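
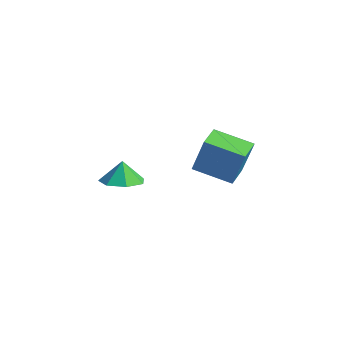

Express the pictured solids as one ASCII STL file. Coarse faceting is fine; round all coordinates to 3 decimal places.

solid 
facet normal -0.599 0.785 0.160
outer loop
vertex -4.065 3.331 0.42
vertex -2.566 4.611 -0.246
vertex -4.834 3.164 -1.635
endloop
endfacet
facet normal -0.721 -0.615 0.320
outer loop
vertex -4.014 2.089 -1.854
vertex -4.065 3.331 0.42
vertex -4.834 3.164 -1.635
endloop
endfacet
facet normal -0.599 0.785 0.160
outer loop
vertex -4.834 3.164 -1.635
vertex -2.566 4.611 -0.246
vertex -3.335 4.444 -2.3
endloop
endfacet
facet normal -0.349 -0.076 -0.934
outer loop
vertex -3.335 4.444 -2.3
vertex -4.014 2.089 -1.854
vertex -4.834 3.164 -1.635
endloop
endfacet
facet normal 0.350 0.076 0.934
outer loop
vertex -4.065 3.331 0.42
vertex -1.746 3.536 -0.465
vertex -2.566 4.611 -0.246
endloop
endfacet
facet normal -0.721 -0.615 0.320
outer loop
vertex -3.245 2.256 0.2
vertex -4.065 3.331 0.42
vertex -4.014 2.089 -1.854
endloop
endfacet
facet normal 0.350 0.076 0.934
outer loop
vertex -3.245 2.256 0.2
vertex -1.746 3.536 -0.465
vertex -4.065 3.331 0.42
endloop
endfacet
facet normal 0.721 0.615 -0.320
outer loop
vertex -2.566 4.611 -0.246
vertex -1.746 3.536 -0.465
vertex -3.335 4.444 -2.3
endloop
endfacet
facet normal -0.350 -0.076 -0.934
outer loop
vertex -2.515 3.369 -2.52
vertex -4.014 2.089 -1.854
vertex -3.335 4.444 -2.3
endloop
endfacet
facet normal 0.721 0.615 -0.320
outer loop
vertex -3.335 4.444 -2.3
vertex -1.746 3.536 -0.465
vertex -2.515 3.369 -2.52
endloop
endfacet
facet normal 0.599 -0.785 -0.160
outer loop
vertex -2.515 3.369 -2.52
vertex -3.245 2.256 0.2
vertex -4.014 2.089 -1.854
endloop
endfacet
facet normal 0.599 -0.785 -0.160
outer loop
vertex -1.746 3.536 -0.465
vertex -3.245 2.256 0.2
vertex -2.515 3.369 -2.52
endloop
endfacet
facet normal 0.125 -0.099 -0.987
outer loop
vertex -2.348 -2.412 -1.045
vertex -3.345 -2.059 -1.207
vertex -2.439 -1.494 -1.149
endloop
endfacet
facet normal 0.688 0.149 0.710
outer loop
vertex -2.348 -2.412 -1.045
vertex -2.439 -1.494 -1.149
vertex -3.495 -1.941 -0.033
endloop
endfacet
facet normal 0.125 -0.100 -0.987
outer loop
vertex -2.439 -1.494 -1.149
vertex -3.345 -2.059 -1.207
vertex -3.212 -1.001 -1.297
endloop
endfacet
facet normal 0.340 0.716 0.609
outer loop
vertex -2.439 -1.494 -1.149
vertex -3.212 -1.001 -1.297
vertex -3.495 -1.941 -0.033
endloop
endfacet
facet normal 0.125 -0.100 -0.987
outer loop
vertex -3.212 -1.001 -1.297
vertex -3.345 -2.059 -1.207
vertex -4.086 -1.306 -1.377
endloop
endfacet
facet normal -0.324 0.792 0.517
outer loop
vertex -3.212 -1.001 -1.297
vertex -4.086 -1.306 -1.377
vertex -3.495 -1.941 -0.033
endloop
endfacet
facet normal 0.125 -0.100 -0.987
outer loop
vertex -4.086 -1.306 -1.377
vertex -3.345 -2.059 -1.207
vertex -4.402 -2.177 -1.329
endloop
endfacet
facet normal -0.803 0.319 0.504
outer loop
vertex -4.086 -1.306 -1.377
vertex -4.402 -2.177 -1.329
vertex -3.495 -1.941 -0.033
endloop
endfacet
facet normal 0.125 -0.099 -0.987
outer loop
vertex -4.402 -2.177 -1.329
vertex -3.345 -2.059 -1.207
vertex -3.923 -2.96 -1.19
endloop
endfacet
facet normal -0.737 -0.348 0.579
outer loop
vertex -4.402 -2.177 -1.329
vertex -3.923 -2.96 -1.19
vertex -3.495 -1.941 -0.033
endloop
endfacet
facet normal 0.126 -0.099 -0.987
outer loop
vertex -3.923 -2.96 -1.19
vertex -3.345 -2.059 -1.207
vertex -3.009 -3.064 -1.063
endloop
endfacet
facet normal -0.176 -0.706 0.686
outer loop
vertex -3.923 -2.96 -1.19
vertex -3.009 -3.064 -1.063
vertex -3.495 -1.941 -0.033
endloop
endfacet
facet normal 0.125 -0.100 -0.987
outer loop
vertex -3.009 -3.064 -1.063
vertex -3.345 -2.059 -1.207
vertex -2.348 -2.412 -1.045
endloop
endfacet
facet normal 0.458 -0.485 0.745
outer loop
vertex -3.009 -3.064 -1.063
vertex -2.348 -2.412 -1.045
vertex -3.495 -1.941 -0.033
endloop
endfacet

endsolid


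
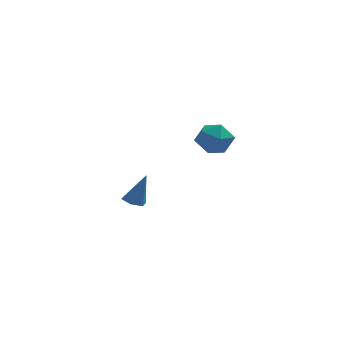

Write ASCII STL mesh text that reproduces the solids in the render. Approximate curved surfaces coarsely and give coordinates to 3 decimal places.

solid 
facet normal -0.877 0.085 0.474
outer loop
vertex -0.746 -2.993 3.829
vertex -0.364 -3.484 4.624
vertex -0.295 -2.478 4.571
endloop
endfacet
facet normal -0.773 0.634 0.030
outer loop
vertex -0.746 -2.993 3.829
vertex -0.295 -2.478 4.571
vertex -0.127 -2.227 3.608
endloop
endfacet
facet normal -0.684 0.372 -0.628
outer loop
vertex -0.746 -2.993 3.829
vertex -0.127 -2.227 3.608
vertex -0.092 -3.078 3.066
endloop
endfacet
facet normal -0.733 -0.339 -0.590
outer loop
vertex -0.746 -2.993 3.829
vertex -0.092 -3.078 3.066
vertex -0.239 -3.855 3.694
endloop
endfacet
facet normal -0.852 -0.515 0.091
outer loop
vertex -0.746 -2.993 3.829
vertex -0.239 -3.855 3.694
vertex -0.364 -3.484 4.624
endloop
endfacet
facet normal -0.167 0.961 0.221
outer loop
vertex -0.127 -2.227 3.608
vertex -0.295 -2.478 4.571
vertex 0.639 -2.245 4.266
endloop
endfacet
facet normal -0.335 0.072 0.939
outer loop
vertex -0.295 -2.478 4.571
vertex -0.364 -3.484 4.624
vertex 0.492 -3.022 4.894
endloop
endfacet
facet normal -0.296 -0.900 0.319
outer loop
vertex -0.364 -3.484 4.624
vertex -0.239 -3.855 3.694
vertex 0.527 -3.873 4.352
endloop
endfacet
facet normal -0.103 -0.613 -0.783
outer loop
vertex -0.239 -3.855 3.694
vertex -0.092 -3.078 3.066
vertex 0.695 -3.622 3.389
endloop
endfacet
facet normal -0.023 0.536 -0.844
outer loop
vertex -0.092 -3.078 3.066
vertex -0.127 -2.227 3.608
vertex 0.764 -2.616 3.336
endloop
endfacet
facet normal 0.733 0.339 0.590
outer loop
vertex 1.146 -3.107 4.131
vertex 0.639 -2.245 4.266
vertex 0.492 -3.022 4.894
endloop
endfacet
facet normal 0.684 -0.372 0.628
outer loop
vertex 1.146 -3.107 4.131
vertex 0.492 -3.022 4.894
vertex 0.527 -3.873 4.352
endloop
endfacet
facet normal 0.773 -0.634 -0.030
outer loop
vertex 1.146 -3.107 4.131
vertex 0.527 -3.873 4.352
vertex 0.695 -3.622 3.389
endloop
endfacet
facet normal 0.877 -0.085 -0.474
outer loop
vertex 1.146 -3.107 4.131
vertex 0.695 -3.622 3.389
vertex 0.764 -2.616 3.336
endloop
endfacet
facet normal 0.852 0.515 -0.091
outer loop
vertex 1.146 -3.107 4.131
vertex 0.764 -2.616 3.336
vertex 0.639 -2.245 4.266
endloop
endfacet
facet normal 0.103 0.613 0.783
outer loop
vertex 0.492 -3.022 4.894
vertex 0.639 -2.245 4.266
vertex -0.295 -2.478 4.571
endloop
endfacet
facet normal 0.023 -0.536 0.844
outer loop
vertex 0.527 -3.873 4.352
vertex 0.492 -3.022 4.894
vertex -0.364 -3.484 4.624
endloop
endfacet
facet normal 0.167 -0.961 -0.221
outer loop
vertex 0.695 -3.622 3.389
vertex 0.527 -3.873 4.352
vertex -0.239 -3.855 3.694
endloop
endfacet
facet normal 0.335 -0.072 -0.939
outer loop
vertex 0.764 -2.616 3.336
vertex 0.695 -3.622 3.389
vertex -0.092 -3.078 3.066
endloop
endfacet
facet normal 0.296 0.900 -0.319
outer loop
vertex 0.639 -2.245 4.266
vertex 0.764 -2.616 3.336
vertex -0.127 -2.227 3.608
endloop
endfacet
facet normal -0.339 -0.120 -0.933
outer loop
vertex -3.628 1.567 -2.992
vertex -4.133 1.989 -2.863
vertex -3.553 2.224 -3.104
endloop
endfacet
facet normal 0.993 -0.117 -0.024
outer loop
vertex -3.628 1.567 -2.992
vertex -3.553 2.224 -3.104
vertex -3.507 2.211 -1.137
endloop
endfacet
facet normal -0.339 -0.121 -0.933
outer loop
vertex -3.553 2.224 -3.104
vertex -4.133 1.989 -2.863
vertex -4.058 2.645 -2.975
endloop
endfacet
facet normal 0.639 0.769 -0.010
outer loop
vertex -3.553 2.224 -3.104
vertex -4.058 2.645 -2.975
vertex -3.507 2.211 -1.137
endloop
endfacet
facet normal -0.338 -0.121 -0.933
outer loop
vertex -4.058 2.645 -2.975
vertex -4.133 1.989 -2.863
vertex -4.637 2.411 -2.735
endloop
endfacet
facet normal -0.251 0.922 0.293
outer loop
vertex -4.058 2.645 -2.975
vertex -4.637 2.411 -2.735
vertex -3.507 2.211 -1.137
endloop
endfacet
facet normal -0.338 -0.121 -0.933
outer loop
vertex -4.637 2.411 -2.735
vertex -4.133 1.989 -2.863
vertex -4.712 1.754 -2.623
endloop
endfacet
facet normal -0.790 0.190 0.583
outer loop
vertex -4.637 2.411 -2.735
vertex -4.712 1.754 -2.623
vertex -3.507 2.211 -1.137
endloop
endfacet
facet normal -0.338 -0.119 -0.933
outer loop
vertex -4.712 1.754 -2.623
vertex -4.133 1.989 -2.863
vertex -4.208 1.333 -2.752
endloop
endfacet
facet normal -0.437 -0.697 0.569
outer loop
vertex -4.712 1.754 -2.623
vertex -4.208 1.333 -2.752
vertex -3.507 2.211 -1.137
endloop
endfacet
facet normal -0.338 -0.119 -0.934
outer loop
vertex -4.208 1.333 -2.752
vertex -4.133 1.989 -2.863
vertex -3.628 1.567 -2.992
endloop
endfacet
facet normal 0.453 -0.851 0.266
outer loop
vertex -4.208 1.333 -2.752
vertex -3.628 1.567 -2.992
vertex -3.507 2.211 -1.137
endloop
endfacet

endsolid


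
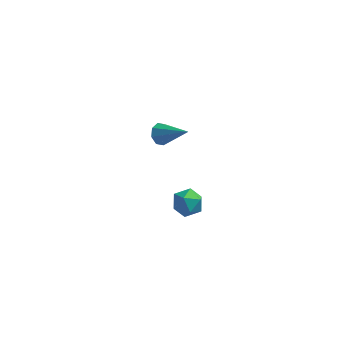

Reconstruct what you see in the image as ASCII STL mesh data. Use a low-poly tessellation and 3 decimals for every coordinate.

solid 
facet normal -0.469 0.757 0.455
outer loop
vertex -2.4 -2.511 -2.094
vertex -2.758 -2.964 -1.709
vertex -2.148 -2.722 -1.483
endloop
endfacet
facet normal 0.189 0.950 0.250
outer loop
vertex -2.4 -2.511 -2.094
vertex -2.148 -2.722 -1.483
vertex -1.725 -2.662 -2.03
endloop
endfacet
facet normal 0.235 0.858 -0.456
outer loop
vertex -2.4 -2.511 -2.094
vertex -1.725 -2.662 -2.03
vertex -2.074 -2.866 -2.594
endloop
endfacet
facet normal -0.393 0.609 -0.689
outer loop
vertex -2.4 -2.511 -2.094
vertex -2.074 -2.866 -2.594
vertex -2.713 -3.053 -2.395
endloop
endfacet
facet normal -0.827 0.547 -0.125
outer loop
vertex -2.4 -2.511 -2.094
vertex -2.713 -3.053 -2.395
vertex -2.758 -2.964 -1.709
endloop
endfacet
facet normal 0.654 0.507 0.561
outer loop
vertex -1.725 -2.662 -2.03
vertex -2.148 -2.722 -1.483
vertex -1.667 -3.207 -1.605
endloop
endfacet
facet normal -0.409 0.198 0.891
outer loop
vertex -2.148 -2.722 -1.483
vertex -2.758 -2.964 -1.709
vertex -2.306 -3.394 -1.406
endloop
endfacet
facet normal -0.989 -0.142 -0.047
outer loop
vertex -2.758 -2.964 -1.709
vertex -2.713 -3.053 -2.395
vertex -2.655 -3.598 -1.97
endloop
endfacet
facet normal -0.286 -0.043 -0.957
outer loop
vertex -2.713 -3.053 -2.395
vertex -2.074 -2.866 -2.594
vertex -2.232 -3.538 -2.517
endloop
endfacet
facet normal 0.730 0.358 -0.582
outer loop
vertex -2.074 -2.866 -2.594
vertex -1.725 -2.662 -2.03
vertex -1.622 -3.296 -2.291
endloop
endfacet
facet normal 0.393 -0.609 0.689
outer loop
vertex -1.98 -3.749 -1.906
vertex -1.667 -3.207 -1.605
vertex -2.306 -3.394 -1.406
endloop
endfacet
facet normal -0.235 -0.858 0.456
outer loop
vertex -1.98 -3.749 -1.906
vertex -2.306 -3.394 -1.406
vertex -2.655 -3.598 -1.97
endloop
endfacet
facet normal -0.189 -0.950 -0.250
outer loop
vertex -1.98 -3.749 -1.906
vertex -2.655 -3.598 -1.97
vertex -2.232 -3.538 -2.517
endloop
endfacet
facet normal 0.469 -0.757 -0.455
outer loop
vertex -1.98 -3.749 -1.906
vertex -2.232 -3.538 -2.517
vertex -1.622 -3.296 -2.291
endloop
endfacet
facet normal 0.827 -0.547 0.125
outer loop
vertex -1.98 -3.749 -1.906
vertex -1.622 -3.296 -2.291
vertex -1.667 -3.207 -1.605
endloop
endfacet
facet normal 0.286 0.043 0.957
outer loop
vertex -2.306 -3.394 -1.406
vertex -1.667 -3.207 -1.605
vertex -2.148 -2.722 -1.483
endloop
endfacet
facet normal -0.730 -0.358 0.582
outer loop
vertex -2.655 -3.598 -1.97
vertex -2.306 -3.394 -1.406
vertex -2.758 -2.964 -1.709
endloop
endfacet
facet normal -0.654 -0.507 -0.561
outer loop
vertex -2.232 -3.538 -2.517
vertex -2.655 -3.598 -1.97
vertex -2.713 -3.053 -2.395
endloop
endfacet
facet normal 0.409 -0.198 -0.891
outer loop
vertex -1.622 -3.296 -2.291
vertex -2.232 -3.538 -2.517
vertex -2.074 -2.866 -2.594
endloop
endfacet
facet normal 0.989 0.142 0.047
outer loop
vertex -1.667 -3.207 -1.605
vertex -1.622 -3.296 -2.291
vertex -1.725 -2.662 -2.03
endloop
endfacet
facet normal -0.766 0.307 -0.566
outer loop
vertex -3.949 2.571 -4.228
vertex -4.297 2.501 -3.795
vertex -3.985 2.924 -3.988
endloop
endfacet
facet normal 0.839 0.362 -0.406
outer loop
vertex -3.949 2.571 -4.228
vertex -3.985 2.924 -3.988
vertex -3.043 1.999 -2.865
endloop
endfacet
facet normal -0.765 0.305 -0.567
outer loop
vertex -3.985 2.924 -3.988
vertex -4.297 2.501 -3.795
vertex -4.205 3.029 -3.635
endloop
endfacet
facet normal 0.602 0.786 0.142
outer loop
vertex -3.985 2.924 -3.988
vertex -4.205 3.029 -3.635
vertex -3.043 1.999 -2.865
endloop
endfacet
facet normal -0.765 0.305 -0.567
outer loop
vertex -4.205 3.029 -3.635
vertex -4.297 2.501 -3.795
vertex -4.478 2.825 -3.376
endloop
endfacet
facet normal 0.149 0.694 0.704
outer loop
vertex -4.205 3.029 -3.635
vertex -4.478 2.825 -3.376
vertex -3.043 1.999 -2.865
endloop
endfacet
facet normal -0.765 0.306 -0.567
outer loop
vertex -4.478 2.825 -3.376
vertex -4.297 2.501 -3.795
vertex -4.646 2.431 -3.362
endloop
endfacet
facet normal -0.258 0.144 0.956
outer loop
vertex -4.478 2.825 -3.376
vertex -4.646 2.431 -3.362
vertex -3.043 1.999 -2.865
endloop
endfacet
facet normal -0.765 0.305 -0.567
outer loop
vertex -4.646 2.431 -3.362
vertex -4.297 2.501 -3.795
vertex -4.609 2.077 -3.602
endloop
endfacet
facet normal -0.379 -0.546 0.747
outer loop
vertex -4.646 2.431 -3.362
vertex -4.609 2.077 -3.602
vertex -3.043 1.999 -2.865
endloop
endfacet
facet normal -0.766 0.306 -0.566
outer loop
vertex -4.609 2.077 -3.602
vertex -4.297 2.501 -3.795
vertex -4.39 1.972 -3.955
endloop
endfacet
facet normal -0.142 -0.969 0.200
outer loop
vertex -4.609 2.077 -3.602
vertex -4.39 1.972 -3.955
vertex -3.043 1.999 -2.865
endloop
endfacet
facet normal -0.764 0.306 -0.568
outer loop
vertex -4.39 1.972 -3.955
vertex -4.297 2.501 -3.795
vertex -4.116 2.176 -4.214
endloop
endfacet
facet normal 0.311 -0.878 -0.363
outer loop
vertex -4.39 1.972 -3.955
vertex -4.116 2.176 -4.214
vertex -3.043 1.999 -2.865
endloop
endfacet
facet normal -0.766 0.304 -0.567
outer loop
vertex -4.116 2.176 -4.214
vertex -4.297 2.501 -3.795
vertex -3.949 2.571 -4.228
endloop
endfacet
facet normal 0.719 -0.326 -0.614
outer loop
vertex -4.116 2.176 -4.214
vertex -3.949 2.571 -4.228
vertex -3.043 1.999 -2.865
endloop
endfacet

endsolid


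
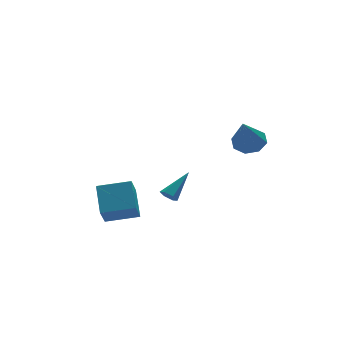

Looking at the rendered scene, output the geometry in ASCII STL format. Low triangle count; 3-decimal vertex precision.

solid 
facet normal -0.744 -0.333 -0.579
outer loop
vertex -1.14 -1.227 -2.758
vertex -1.458 -0.869 -2.555
vertex -1.178 -0.757 -2.979
endloop
endfacet
facet normal 0.821 -0.187 -0.539
outer loop
vertex -1.14 -1.227 -2.758
vertex -1.178 -0.757 -2.979
vertex -0.082 -0.251 -1.485
endloop
endfacet
facet normal -0.743 -0.335 -0.579
outer loop
vertex -1.178 -0.757 -2.979
vertex -1.458 -0.869 -2.555
vertex -1.497 -0.4 -2.776
endloop
endfacet
facet normal 0.435 0.706 -0.558
outer loop
vertex -1.178 -0.757 -2.979
vertex -1.497 -0.4 -2.776
vertex -0.082 -0.251 -1.485
endloop
endfacet
facet normal -0.743 -0.335 -0.579
outer loop
vertex -1.497 -0.4 -2.776
vertex -1.458 -0.869 -2.555
vertex -1.777 -0.512 -2.352
endloop
endfacet
facet normal -0.210 0.971 0.118
outer loop
vertex -1.497 -0.4 -2.776
vertex -1.777 -0.512 -2.352
vertex -0.082 -0.251 -1.485
endloop
endfacet
facet normal -0.743 -0.335 -0.579
outer loop
vertex -1.777 -0.512 -2.352
vertex -1.458 -0.869 -2.555
vertex -1.738 -0.981 -2.131
endloop
endfacet
facet normal -0.469 0.344 0.813
outer loop
vertex -1.777 -0.512 -2.352
vertex -1.738 -0.981 -2.131
vertex -0.082 -0.251 -1.485
endloop
endfacet
facet normal -0.743 -0.335 -0.579
outer loop
vertex -1.738 -0.981 -2.131
vertex -1.458 -0.869 -2.555
vertex -1.419 -1.338 -2.334
endloop
endfacet
facet normal -0.083 -0.548 0.832
outer loop
vertex -1.738 -0.981 -2.131
vertex -1.419 -1.338 -2.334
vertex -0.082 -0.251 -1.485
endloop
endfacet
facet normal -0.745 -0.334 -0.578
outer loop
vertex -1.419 -1.338 -2.334
vertex -1.458 -0.869 -2.555
vertex -1.14 -1.227 -2.758
endloop
endfacet
facet normal 0.561 -0.813 0.157
outer loop
vertex -1.419 -1.338 -2.334
vertex -1.14 -1.227 -2.758
vertex -0.082 -0.251 -1.485
endloop
endfacet
facet normal -0.361 -0.489 0.794
outer loop
vertex -2.472 1.454 -2.464
vertex -4.118 2.127 -2.797
vertex -2.852 -0.006 -3.535
endloop
endfacet
facet normal 0.910 -0.372 0.184
outer loop
vertex -2.322 0.713 -4.703
vertex -2.472 1.454 -2.464
vertex -2.852 -0.006 -3.535
endloop
endfacet
facet normal -0.361 -0.489 0.794
outer loop
vertex -2.852 -0.006 -3.535
vertex -4.118 2.127 -2.797
vertex -4.499 0.668 -3.868
endloop
endfacet
facet normal -0.206 -0.789 -0.579
outer loop
vertex -4.499 0.668 -3.868
vertex -2.322 0.713 -4.703
vertex -2.852 -0.006 -3.535
endloop
endfacet
facet normal 0.205 0.789 0.579
outer loop
vertex -2.472 1.454 -2.464
vertex -3.588 2.846 -3.965
vertex -4.118 2.127 -2.797
endloop
endfacet
facet normal 0.909 -0.373 0.184
outer loop
vertex -1.941 2.172 -3.632
vertex -2.472 1.454 -2.464
vertex -2.322 0.713 -4.703
endloop
endfacet
facet normal 0.206 0.789 0.579
outer loop
vertex -1.941 2.172 -3.632
vertex -3.588 2.846 -3.965
vertex -2.472 1.454 -2.464
endloop
endfacet
facet normal -0.910 0.372 -0.184
outer loop
vertex -4.118 2.127 -2.797
vertex -3.588 2.846 -3.965
vertex -4.499 0.668 -3.868
endloop
endfacet
facet normal -0.206 -0.789 -0.579
outer loop
vertex -3.968 1.386 -5.036
vertex -2.322 0.713 -4.703
vertex -4.499 0.668 -3.868
endloop
endfacet
facet normal -0.910 0.372 -0.185
outer loop
vertex -4.499 0.668 -3.868
vertex -3.588 2.846 -3.965
vertex -3.968 1.386 -5.036
endloop
endfacet
facet normal 0.361 0.489 -0.794
outer loop
vertex -3.968 1.386 -5.036
vertex -1.941 2.172 -3.632
vertex -2.322 0.713 -4.703
endloop
endfacet
facet normal 0.361 0.489 -0.794
outer loop
vertex -3.588 2.846 -3.965
vertex -1.941 2.172 -3.632
vertex -3.968 1.386 -5.036
endloop
endfacet
facet normal 0.371 0.406 -0.835
outer loop
vertex 2.871 -2.681 1.846
vertex 2.045 -2.658 1.49
vertex 2.541 -2.093 1.985
endloop
endfacet
facet normal 0.606 0.156 0.780
outer loop
vertex 2.871 -2.681 1.846
vertex 2.541 -2.093 1.985
vertex 1.255 -3.522 3.27
endloop
endfacet
facet normal 0.371 0.406 -0.835
outer loop
vertex 2.541 -2.093 1.985
vertex 2.045 -2.658 1.49
vertex 1.92 -1.836 1.834
endloop
endfacet
facet normal 0.073 0.630 0.773
outer loop
vertex 2.541 -2.093 1.985
vertex 1.92 -1.836 1.834
vertex 1.255 -3.522 3.27
endloop
endfacet
facet normal 0.371 0.406 -0.835
outer loop
vertex 1.92 -1.836 1.834
vertex 2.045 -2.658 1.49
vertex 1.372 -2.06 1.482
endloop
endfacet
facet normal -0.581 0.648 0.492
outer loop
vertex 1.92 -1.836 1.834
vertex 1.372 -2.06 1.482
vertex 1.255 -3.522 3.27
endloop
endfacet
facet normal 0.370 0.405 -0.836
outer loop
vertex 1.372 -2.06 1.482
vertex 2.045 -2.658 1.49
vertex 1.218 -2.635 1.135
endloop
endfacet
facet normal -0.975 0.201 0.100
outer loop
vertex 1.372 -2.06 1.482
vertex 1.218 -2.635 1.135
vertex 1.255 -3.522 3.27
endloop
endfacet
facet normal 0.370 0.406 -0.836
outer loop
vertex 1.218 -2.635 1.135
vertex 2.045 -2.658 1.49
vertex 1.549 -3.223 0.996
endloop
endfacet
facet normal -0.875 -0.452 -0.173
outer loop
vertex 1.218 -2.635 1.135
vertex 1.549 -3.223 0.996
vertex 1.255 -3.522 3.27
endloop
endfacet
facet normal 0.370 0.406 -0.836
outer loop
vertex 1.549 -3.223 0.996
vertex 2.045 -2.658 1.49
vertex 2.17 -3.48 1.146
endloop
endfacet
facet normal -0.343 -0.925 -0.166
outer loop
vertex 1.549 -3.223 0.996
vertex 2.17 -3.48 1.146
vertex 1.255 -3.522 3.27
endloop
endfacet
facet normal 0.371 0.406 -0.835
outer loop
vertex 2.17 -3.48 1.146
vertex 2.045 -2.658 1.49
vertex 2.717 -3.256 1.498
endloop
endfacet
facet normal 0.312 -0.943 0.116
outer loop
vertex 2.17 -3.48 1.146
vertex 2.717 -3.256 1.498
vertex 1.255 -3.522 3.27
endloop
endfacet
facet normal 0.371 0.406 -0.835
outer loop
vertex 2.717 -3.256 1.498
vertex 2.045 -2.658 1.49
vertex 2.871 -2.681 1.846
endloop
endfacet
facet normal 0.705 -0.496 0.507
outer loop
vertex 2.717 -3.256 1.498
vertex 2.871 -2.681 1.846
vertex 1.255 -3.522 3.27
endloop
endfacet

endsolid


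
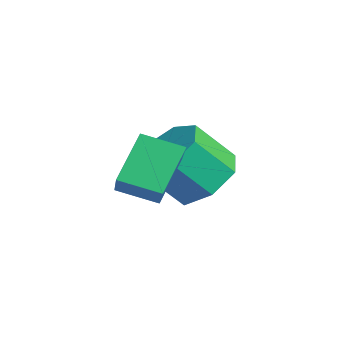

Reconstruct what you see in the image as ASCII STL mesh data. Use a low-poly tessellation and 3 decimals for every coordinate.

solid 
facet normal -0.433 0.436 0.789
outer loop
vertex 1.734 -1.137 -0.31
vertex 2.051 -0.188 -0.661
vertex 0.458 -0.997 -1.087
endloop
endfacet
facet normal -0.299 -0.895 0.330
outer loop
vertex 1.069 -1.612 -2.199
vertex 1.734 -1.137 -0.31
vertex 0.458 -0.997 -1.087
endloop
endfacet
facet normal -0.433 0.437 0.789
outer loop
vertex 0.458 -0.997 -1.087
vertex 2.051 -0.188 -0.661
vertex 0.776 -0.048 -1.438
endloop
endfacet
facet normal -0.850 0.093 -0.519
outer loop
vertex 0.776 -0.048 -1.438
vertex 1.069 -1.612 -2.199
vertex 0.458 -0.997 -1.087
endloop
endfacet
facet normal 0.850 -0.092 0.518
outer loop
vertex 1.734 -1.137 -0.31
vertex 2.662 -0.803 -1.773
vertex 2.051 -0.188 -0.661
endloop
endfacet
facet normal -0.300 -0.895 0.331
outer loop
vertex 2.344 -1.752 -1.422
vertex 1.734 -1.137 -0.31
vertex 1.069 -1.612 -2.199
endloop
endfacet
facet normal 0.850 -0.093 0.518
outer loop
vertex 2.344 -1.752 -1.422
vertex 2.662 -0.803 -1.773
vertex 1.734 -1.137 -0.31
endloop
endfacet
facet normal 0.300 0.895 -0.330
outer loop
vertex 2.051 -0.188 -0.661
vertex 2.662 -0.803 -1.773
vertex 0.776 -0.048 -1.438
endloop
endfacet
facet normal -0.850 0.093 -0.518
outer loop
vertex 1.386 -0.663 -2.55
vertex 1.069 -1.612 -2.199
vertex 0.776 -0.048 -1.438
endloop
endfacet
facet normal 0.300 0.895 -0.331
outer loop
vertex 0.776 -0.048 -1.438
vertex 2.662 -0.803 -1.773
vertex 1.386 -0.663 -2.55
endloop
endfacet
facet normal 0.433 -0.436 -0.789
outer loop
vertex 1.386 -0.663 -2.55
vertex 2.344 -1.752 -1.422
vertex 1.069 -1.612 -2.199
endloop
endfacet
facet normal 0.432 -0.437 -0.789
outer loop
vertex 2.662 -0.803 -1.773
vertex 2.344 -1.752 -1.422
vertex 1.386 -0.663 -2.55
endloop
endfacet
facet normal -0.077 0.673 -0.736
outer loop
vertex 0.382 0.067 -3.04
vertex -0.135 0.654 -2.449
vertex 0.836 0.621 -2.581
endloop
endfacet
facet normal 0.842 -0.351 -0.410
outer loop
vertex 0.382 0.067 -3.04
vertex 0.836 0.621 -2.581
vertex 0.492 -0.881 -2.002
endloop
endfacet
facet normal 0.842 -0.351 -0.409
outer loop
vertex 0.492 -0.881 -2.002
vertex 0.836 0.621 -2.581
vertex 0.945 -0.327 -1.544
endloop
endfacet
facet normal 0.078 -0.672 0.736
outer loop
vertex 0.492 -0.881 -2.002
vertex 0.945 -0.327 -1.544
vertex -0.025 -0.294 -1.411
endloop
endfacet
facet normal -0.077 0.672 -0.736
outer loop
vertex 0.836 0.621 -2.581
vertex -0.135 0.654 -2.449
vertex 0.559 1.2 -2.023
endloop
endfacet
facet normal 0.942 0.290 0.166
outer loop
vertex 0.836 0.621 -2.581
vertex 0.559 1.2 -2.023
vertex 0.945 -0.327 -1.544
endloop
endfacet
facet normal 0.942 0.290 0.166
outer loop
vertex 0.945 -0.327 -1.544
vertex 0.559 1.2 -2.023
vertex 0.668 0.252 -0.986
endloop
endfacet
facet normal 0.078 -0.672 0.736
outer loop
vertex 0.945 -0.327 -1.544
vertex 0.668 0.252 -0.986
vertex -0.025 -0.294 -1.411
endloop
endfacet
facet normal -0.077 0.672 -0.736
outer loop
vertex 0.559 1.2 -2.023
vertex -0.135 0.654 -2.449
vertex -0.241 1.368 -1.786
endloop
endfacet
facet normal 0.333 0.713 0.617
outer loop
vertex 0.559 1.2 -2.023
vertex -0.241 1.368 -1.786
vertex 0.668 0.252 -0.986
endloop
endfacet
facet normal 0.334 0.713 0.616
outer loop
vertex 0.668 0.252 -0.986
vertex -0.241 1.368 -1.786
vertex -0.131 0.42 -0.748
endloop
endfacet
facet normal 0.078 -0.672 0.736
outer loop
vertex 0.668 0.252 -0.986
vertex -0.131 0.42 -0.748
vertex -0.025 -0.294 -1.411
endloop
endfacet
facet normal -0.078 0.672 -0.736
outer loop
vertex -0.241 1.368 -1.786
vertex -0.135 0.654 -2.449
vertex -0.96 0.998 -2.048
endloop
endfacet
facet normal -0.528 0.599 0.603
outer loop
vertex -0.241 1.368 -1.786
vertex -0.96 0.998 -2.048
vertex -0.131 0.42 -0.748
endloop
endfacet
facet normal -0.528 0.599 0.603
outer loop
vertex -0.131 0.42 -0.748
vertex -0.96 0.998 -2.048
vertex -0.85 0.05 -1.01
endloop
endfacet
facet normal 0.078 -0.672 0.736
outer loop
vertex -0.131 0.42 -0.748
vertex -0.85 0.05 -1.01
vertex -0.025 -0.294 -1.411
endloop
endfacet
facet normal -0.078 0.672 -0.736
outer loop
vertex -0.96 0.998 -2.048
vertex -0.135 0.654 -2.449
vertex -1.058 0.369 -2.612
endloop
endfacet
facet normal -0.990 0.033 0.135
outer loop
vertex -0.96 0.998 -2.048
vertex -1.058 0.369 -2.612
vertex -0.85 0.05 -1.01
endloop
endfacet
facet normal -0.990 0.033 0.135
outer loop
vertex -0.85 0.05 -1.01
vertex -1.058 0.369 -2.612
vertex -0.948 -0.579 -1.574
endloop
endfacet
facet normal 0.078 -0.672 0.736
outer loop
vertex -0.85 0.05 -1.01
vertex -0.948 -0.579 -1.574
vertex -0.025 -0.294 -1.411
endloop
endfacet
facet normal -0.078 0.672 -0.736
outer loop
vertex -1.058 0.369 -2.612
vertex -0.135 0.654 -2.449
vertex -0.461 -0.045 -3.053
endloop
endfacet
facet normal -0.707 -0.558 -0.434
outer loop
vertex -1.058 0.369 -2.612
vertex -0.461 -0.045 -3.053
vertex -0.948 -0.579 -1.574
endloop
endfacet
facet normal -0.707 -0.558 -0.434
outer loop
vertex -0.948 -0.579 -1.574
vertex -0.461 -0.045 -3.053
vertex -0.351 -0.993 -2.015
endloop
endfacet
facet normal 0.078 -0.672 0.736
outer loop
vertex -0.948 -0.579 -1.574
vertex -0.351 -0.993 -2.015
vertex -0.025 -0.294 -1.411
endloop
endfacet
facet normal -0.078 0.672 -0.736
outer loop
vertex -0.461 -0.045 -3.053
vertex -0.135 0.654 -2.449
vertex 0.382 0.067 -3.04
endloop
endfacet
facet normal 0.107 -0.728 -0.677
outer loop
vertex -0.461 -0.045 -3.053
vertex 0.382 0.067 -3.04
vertex -0.351 -0.993 -2.015
endloop
endfacet
facet normal 0.107 -0.728 -0.677
outer loop
vertex -0.351 -0.993 -2.015
vertex 0.382 0.067 -3.04
vertex 0.492 -0.881 -2.002
endloop
endfacet
facet normal 0.078 -0.672 0.736
outer loop
vertex -0.351 -0.993 -2.015
vertex 0.492 -0.881 -2.002
vertex -0.025 -0.294 -1.411
endloop
endfacet

endsolid


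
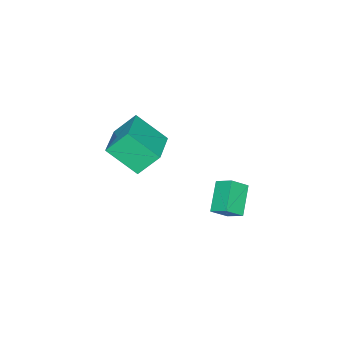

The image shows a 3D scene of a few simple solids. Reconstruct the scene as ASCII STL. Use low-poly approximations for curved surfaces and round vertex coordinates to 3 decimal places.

solid 
facet normal -0.754 -0.345 0.560
outer loop
vertex -2.414 2.554 -0.805
vertex -2.395 3.394 -0.262
vertex -3.097 2.99 -1.456
endloop
endfacet
facet normal -0.019 -0.840 -0.543
outer loop
vertex -1.885 3.546 -2.358
vertex -2.414 2.554 -0.805
vertex -3.097 2.99 -1.456
endloop
endfacet
facet normal -0.753 -0.345 0.560
outer loop
vertex -3.097 2.99 -1.456
vertex -2.395 3.394 -0.262
vertex -3.079 3.83 -0.914
endloop
endfacet
facet normal -0.658 0.418 -0.626
outer loop
vertex -3.079 3.83 -0.914
vertex -1.885 3.546 -2.358
vertex -3.097 2.99 -1.456
endloop
endfacet
facet normal 0.658 -0.419 0.626
outer loop
vertex -2.414 2.554 -0.805
vertex -1.183 3.95 -1.164
vertex -2.395 3.394 -0.262
endloop
endfacet
facet normal -0.018 -0.840 -0.543
outer loop
vertex -1.201 3.11 -1.706
vertex -2.414 2.554 -0.805
vertex -1.885 3.546 -2.358
endloop
endfacet
facet normal 0.657 -0.418 0.627
outer loop
vertex -1.201 3.11 -1.706
vertex -1.183 3.95 -1.164
vertex -2.414 2.554 -0.805
endloop
endfacet
facet normal 0.018 0.840 0.542
outer loop
vertex -2.395 3.394 -0.262
vertex -1.183 3.95 -1.164
vertex -3.079 3.83 -0.914
endloop
endfacet
facet normal -0.657 0.420 -0.626
outer loop
vertex -1.866 4.386 -1.815
vertex -1.885 3.546 -2.358
vertex -3.079 3.83 -0.914
endloop
endfacet
facet normal 0.018 0.840 0.543
outer loop
vertex -3.079 3.83 -0.914
vertex -1.183 3.95 -1.164
vertex -1.866 4.386 -1.815
endloop
endfacet
facet normal 0.753 0.345 -0.560
outer loop
vertex -1.866 4.386 -1.815
vertex -1.201 3.11 -1.706
vertex -1.885 3.546 -2.358
endloop
endfacet
facet normal 0.754 0.345 -0.560
outer loop
vertex -1.183 3.95 -1.164
vertex -1.201 3.11 -1.706
vertex -1.866 4.386 -1.815
endloop
endfacet
facet normal -0.425 0.507 0.750
outer loop
vertex -2.993 -2.28 0.878
vertex -1.264 -1.426 1.282
vertex -3.427 -0.819 -0.355
endloop
endfacet
facet normal -0.877 -0.434 -0.205
outer loop
vertex -2.776 -1.594 -1.502
vertex -2.993 -2.28 0.878
vertex -3.427 -0.819 -0.355
endloop
endfacet
facet normal -0.425 0.507 0.750
outer loop
vertex -3.427 -0.819 -0.355
vertex -1.264 -1.426 1.282
vertex -1.698 0.035 0.049
endloop
endfacet
facet normal -0.221 0.745 -0.629
outer loop
vertex -1.698 0.035 0.049
vertex -2.776 -1.594 -1.502
vertex -3.427 -0.819 -0.355
endloop
endfacet
facet normal 0.221 -0.745 0.629
outer loop
vertex -2.993 -2.28 0.878
vertex -0.613 -2.201 0.135
vertex -1.264 -1.426 1.282
endloop
endfacet
facet normal -0.877 -0.434 -0.205
outer loop
vertex -2.342 -3.055 -0.269
vertex -2.993 -2.28 0.878
vertex -2.776 -1.594 -1.502
endloop
endfacet
facet normal 0.221 -0.745 0.629
outer loop
vertex -2.342 -3.055 -0.269
vertex -0.613 -2.201 0.135
vertex -2.993 -2.28 0.878
endloop
endfacet
facet normal 0.877 0.434 0.205
outer loop
vertex -1.264 -1.426 1.282
vertex -0.613 -2.201 0.135
vertex -1.698 0.035 0.049
endloop
endfacet
facet normal -0.221 0.745 -0.629
outer loop
vertex -1.047 -0.74 -1.098
vertex -2.776 -1.594 -1.502
vertex -1.698 0.035 0.049
endloop
endfacet
facet normal 0.877 0.434 0.205
outer loop
vertex -1.698 0.035 0.049
vertex -0.613 -2.201 0.135
vertex -1.047 -0.74 -1.098
endloop
endfacet
facet normal 0.425 -0.507 -0.750
outer loop
vertex -1.047 -0.74 -1.098
vertex -2.342 -3.055 -0.269
vertex -2.776 -1.594 -1.502
endloop
endfacet
facet normal 0.425 -0.507 -0.750
outer loop
vertex -0.613 -2.201 0.135
vertex -2.342 -3.055 -0.269
vertex -1.047 -0.74 -1.098
endloop
endfacet

endsolid


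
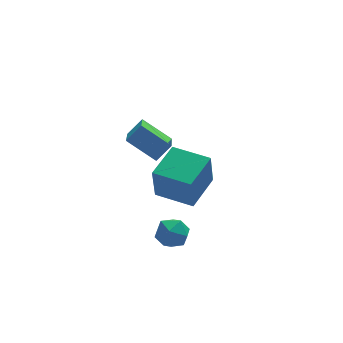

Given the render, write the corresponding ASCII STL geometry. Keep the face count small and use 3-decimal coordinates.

solid 
facet normal -0.149 -0.046 0.988
outer loop
vertex -0.279 -2.616 -2.77
vertex -0.175 -3.461 -2.794
vertex 0.497 -2.953 -2.669
endloop
endfacet
facet normal 0.146 0.576 0.804
outer loop
vertex -0.279 -2.616 -2.77
vertex 0.497 -2.953 -2.669
vertex 0.394 -2.257 -3.149
endloop
endfacet
facet normal -0.289 0.896 0.336
outer loop
vertex -0.279 -2.616 -2.77
vertex 0.394 -2.257 -3.149
vertex -0.342 -2.336 -3.571
endloop
endfacet
facet normal -0.852 0.470 0.231
outer loop
vertex -0.279 -2.616 -2.77
vertex -0.342 -2.336 -3.571
vertex -0.693 -3.08 -3.352
endloop
endfacet
facet normal -0.765 -0.112 0.634
outer loop
vertex -0.279 -2.616 -2.77
vertex -0.693 -3.08 -3.352
vertex -0.175 -3.461 -2.794
endloop
endfacet
facet normal 0.764 0.439 0.473
outer loop
vertex 0.394 -2.257 -3.149
vertex 0.497 -2.953 -2.669
vertex 0.913 -2.88 -3.408
endloop
endfacet
facet normal 0.287 -0.569 0.770
outer loop
vertex 0.497 -2.953 -2.669
vertex -0.175 -3.461 -2.794
vertex 0.562 -3.624 -3.189
endloop
endfacet
facet normal -0.711 -0.675 0.199
outer loop
vertex -0.175 -3.461 -2.794
vertex -0.693 -3.08 -3.352
vertex -0.174 -3.703 -3.611
endloop
endfacet
facet normal -0.851 0.268 -0.452
outer loop
vertex -0.693 -3.08 -3.352
vertex -0.342 -2.336 -3.571
vertex -0.277 -3.007 -4.091
endloop
endfacet
facet normal 0.060 0.957 -0.283
outer loop
vertex -0.342 -2.336 -3.571
vertex 0.394 -2.257 -3.149
vertex 0.395 -2.499 -3.966
endloop
endfacet
facet normal 0.852 -0.470 -0.231
outer loop
vertex 0.499 -3.344 -3.99
vertex 0.913 -2.88 -3.408
vertex 0.562 -3.624 -3.189
endloop
endfacet
facet normal 0.289 -0.896 -0.336
outer loop
vertex 0.499 -3.344 -3.99
vertex 0.562 -3.624 -3.189
vertex -0.174 -3.703 -3.611
endloop
endfacet
facet normal -0.146 -0.576 -0.804
outer loop
vertex 0.499 -3.344 -3.99
vertex -0.174 -3.703 -3.611
vertex -0.277 -3.007 -4.091
endloop
endfacet
facet normal 0.149 0.046 -0.988
outer loop
vertex 0.499 -3.344 -3.99
vertex -0.277 -3.007 -4.091
vertex 0.395 -2.499 -3.966
endloop
endfacet
facet normal 0.765 0.112 -0.634
outer loop
vertex 0.499 -3.344 -3.99
vertex 0.395 -2.499 -3.966
vertex 0.913 -2.88 -3.408
endloop
endfacet
facet normal 0.851 -0.268 0.452
outer loop
vertex 0.562 -3.624 -3.189
vertex 0.913 -2.88 -3.408
vertex 0.497 -2.953 -2.669
endloop
endfacet
facet normal -0.060 -0.957 0.283
outer loop
vertex -0.174 -3.703 -3.611
vertex 0.562 -3.624 -3.189
vertex -0.175 -3.461 -2.794
endloop
endfacet
facet normal -0.764 -0.439 -0.473
outer loop
vertex -0.277 -3.007 -4.091
vertex -0.174 -3.703 -3.611
vertex -0.693 -3.08 -3.352
endloop
endfacet
facet normal -0.287 0.569 -0.770
outer loop
vertex 0.395 -2.499 -3.966
vertex -0.277 -3.007 -4.091
vertex -0.342 -2.336 -3.571
endloop
endfacet
facet normal 0.711 0.675 -0.199
outer loop
vertex 0.913 -2.88 -3.408
vertex 0.395 -2.499 -3.966
vertex 0.394 -2.257 -3.149
endloop
endfacet
facet normal -0.705 0.707 0.047
outer loop
vertex 0.67 1.652 -3.146
vertex 2.05 2.998 -2.695
vertex 0.916 2.02 -4.994
endloop
endfacet
facet normal -0.697 -0.680 -0.228
outer loop
vertex 2.27 0.662 -5.085
vertex 0.67 1.652 -3.146
vertex 0.916 2.02 -4.994
endloop
endfacet
facet normal -0.705 0.707 0.047
outer loop
vertex 0.916 2.02 -4.994
vertex 2.05 2.998 -2.695
vertex 2.296 3.366 -4.543
endloop
endfacet
facet normal 0.129 0.194 -0.973
outer loop
vertex 2.296 3.366 -4.543
vertex 2.27 0.662 -5.085
vertex 0.916 2.02 -4.994
endloop
endfacet
facet normal -0.129 -0.194 0.973
outer loop
vertex 0.67 1.652 -3.146
vertex 3.404 1.64 -2.786
vertex 2.05 2.998 -2.695
endloop
endfacet
facet normal -0.697 -0.680 -0.228
outer loop
vertex 2.024 0.294 -3.237
vertex 0.67 1.652 -3.146
vertex 2.27 0.662 -5.085
endloop
endfacet
facet normal -0.129 -0.194 0.973
outer loop
vertex 2.024 0.294 -3.237
vertex 3.404 1.64 -2.786
vertex 0.67 1.652 -3.146
endloop
endfacet
facet normal 0.697 0.680 0.228
outer loop
vertex 2.05 2.998 -2.695
vertex 3.404 1.64 -2.786
vertex 2.296 3.366 -4.543
endloop
endfacet
facet normal 0.129 0.194 -0.973
outer loop
vertex 3.65 2.008 -4.634
vertex 2.27 0.662 -5.085
vertex 2.296 3.366 -4.543
endloop
endfacet
facet normal 0.697 0.680 0.228
outer loop
vertex 2.296 3.366 -4.543
vertex 3.404 1.64 -2.786
vertex 3.65 2.008 -4.634
endloop
endfacet
facet normal 0.705 -0.707 -0.047
outer loop
vertex 3.65 2.008 -4.634
vertex 2.024 0.294 -3.237
vertex 2.27 0.662 -5.085
endloop
endfacet
facet normal 0.705 -0.707 -0.047
outer loop
vertex 3.404 1.64 -2.786
vertex 2.024 0.294 -3.237
vertex 3.65 2.008 -4.634
endloop
endfacet
facet normal -0.644 0.521 0.560
outer loop
vertex -1.262 -0.986 1.459
vertex -0.549 -0.841 2.144
vertex -0.701 0.73 0.51
endloop
endfacet
facet normal -0.714 -0.145 -0.685
outer loop
vertex 0.349 -0.119 -0.404
vertex -1.262 -0.986 1.459
vertex -0.701 0.73 0.51
endloop
endfacet
facet normal -0.644 0.521 0.561
outer loop
vertex -0.701 0.73 0.51
vertex -0.549 -0.841 2.144
vertex 0.013 0.875 1.195
endloop
endfacet
facet normal 0.275 0.841 -0.465
outer loop
vertex 0.013 0.875 1.195
vertex 0.349 -0.119 -0.404
vertex -0.701 0.73 0.51
endloop
endfacet
facet normal -0.276 -0.841 0.465
outer loop
vertex -1.262 -0.986 1.459
vertex 0.501 -1.69 1.23
vertex -0.549 -0.841 2.144
endloop
endfacet
facet normal -0.714 -0.145 -0.685
outer loop
vertex -0.213 -1.835 0.545
vertex -1.262 -0.986 1.459
vertex 0.349 -0.119 -0.404
endloop
endfacet
facet normal -0.275 -0.841 0.465
outer loop
vertex -0.213 -1.835 0.545
vertex 0.501 -1.69 1.23
vertex -1.262 -0.986 1.459
endloop
endfacet
facet normal 0.714 0.145 0.685
outer loop
vertex -0.549 -0.841 2.144
vertex 0.501 -1.69 1.23
vertex 0.013 0.875 1.195
endloop
endfacet
facet normal 0.276 0.841 -0.465
outer loop
vertex 1.062 0.026 0.281
vertex 0.349 -0.119 -0.404
vertex 0.013 0.875 1.195
endloop
endfacet
facet normal 0.714 0.145 0.685
outer loop
vertex 0.013 0.875 1.195
vertex 0.501 -1.69 1.23
vertex 1.062 0.026 0.281
endloop
endfacet
facet normal 0.644 -0.521 -0.560
outer loop
vertex 1.062 0.026 0.281
vertex -0.213 -1.835 0.545
vertex 0.349 -0.119 -0.404
endloop
endfacet
facet normal 0.644 -0.521 -0.561
outer loop
vertex 0.501 -1.69 1.23
vertex -0.213 -1.835 0.545
vertex 1.062 0.026 0.281
endloop
endfacet

endsolid


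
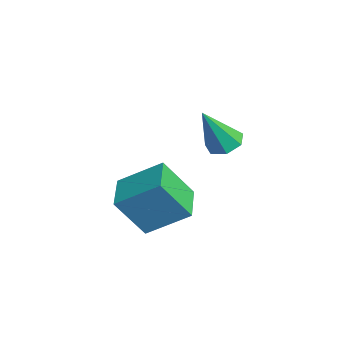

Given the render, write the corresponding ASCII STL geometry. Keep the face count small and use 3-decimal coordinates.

solid 
facet normal -0.161 0.453 -0.877
outer loop
vertex -1.04 -0.377 2.45
vertex -1.633 -0.82 2.33
vertex -1.61 -0.152 2.671
endloop
endfacet
facet normal 0.484 0.636 0.600
outer loop
vertex -1.04 -0.377 2.45
vertex -1.61 -0.152 2.671
vertex -1.307 -1.74 4.11
endloop
endfacet
facet normal -0.162 0.453 -0.877
outer loop
vertex -1.61 -0.152 2.671
vertex -1.633 -0.82 2.33
vertex -2.197 -0.431 2.635
endloop
endfacet
facet normal -0.329 0.599 0.730
outer loop
vertex -1.61 -0.152 2.671
vertex -2.197 -0.431 2.635
vertex -1.307 -1.74 4.11
endloop
endfacet
facet normal -0.161 0.454 -0.876
outer loop
vertex -2.197 -0.431 2.635
vertex -1.633 -0.82 2.33
vertex -2.36 -1.002 2.369
endloop
endfacet
facet normal -0.855 0.003 0.518
outer loop
vertex -2.197 -0.431 2.635
vertex -2.36 -1.002 2.369
vertex -1.307 -1.74 4.11
endloop
endfacet
facet normal -0.160 0.453 -0.877
outer loop
vertex -2.36 -1.002 2.369
vertex -1.633 -0.82 2.33
vertex -1.975 -1.437 2.074
endloop
endfacet
facet normal -0.699 -0.704 0.125
outer loop
vertex -2.36 -1.002 2.369
vertex -1.975 -1.437 2.074
vertex -1.307 -1.74 4.11
endloop
endfacet
facet normal -0.161 0.453 -0.877
outer loop
vertex -1.975 -1.437 2.074
vertex -1.633 -0.82 2.33
vertex -1.333 -1.407 1.972
endloop
endfacet
facet normal 0.022 -0.988 -0.154
outer loop
vertex -1.975 -1.437 2.074
vertex -1.333 -1.407 1.972
vertex -1.307 -1.74 4.11
endloop
endfacet
facet normal -0.161 0.452 -0.877
outer loop
vertex -1.333 -1.407 1.972
vertex -1.633 -0.82 2.33
vertex -0.917 -0.935 2.139
endloop
endfacet
facet normal 0.764 -0.635 -0.108
outer loop
vertex -1.333 -1.407 1.972
vertex -0.917 -0.935 2.139
vertex -1.307 -1.74 4.11
endloop
endfacet
facet normal -0.161 0.453 -0.877
outer loop
vertex -0.917 -0.935 2.139
vertex -1.633 -0.82 2.33
vertex -1.04 -0.377 2.45
endloop
endfacet
facet normal 0.970 0.087 0.227
outer loop
vertex -0.917 -0.935 2.139
vertex -1.04 -0.377 2.45
vertex -1.307 -1.74 4.11
endloop
endfacet
facet normal -0.948 0.289 0.132
outer loop
vertex -3.049 -4.409 0.009
vertex -2.427 -2.866 1.102
vertex -2.937 -3.297 -1.625
endloop
endfacet
facet normal -0.313 -0.775 -0.549
outer loop
vertex -1.373 -3.774 -1.842
vertex -3.049 -4.409 0.009
vertex -2.937 -3.297 -1.625
endloop
endfacet
facet normal -0.948 0.289 0.132
outer loop
vertex -2.937 -3.297 -1.625
vertex -2.427 -2.866 1.102
vertex -2.315 -1.754 -0.532
endloop
endfacet
facet normal 0.057 0.562 -0.825
outer loop
vertex -2.315 -1.754 -0.532
vertex -1.373 -3.774 -1.842
vertex -2.937 -3.297 -1.625
endloop
endfacet
facet normal -0.057 -0.562 0.825
outer loop
vertex -3.049 -4.409 0.009
vertex -0.863 -3.343 0.885
vertex -2.427 -2.866 1.102
endloop
endfacet
facet normal -0.313 -0.775 -0.549
outer loop
vertex -1.485 -4.886 -0.208
vertex -3.049 -4.409 0.009
vertex -1.373 -3.774 -1.842
endloop
endfacet
facet normal -0.057 -0.562 0.825
outer loop
vertex -1.485 -4.886 -0.208
vertex -0.863 -3.343 0.885
vertex -3.049 -4.409 0.009
endloop
endfacet
facet normal 0.313 0.775 0.549
outer loop
vertex -2.427 -2.866 1.102
vertex -0.863 -3.343 0.885
vertex -2.315 -1.754 -0.532
endloop
endfacet
facet normal 0.057 0.562 -0.825
outer loop
vertex -0.751 -2.231 -0.749
vertex -1.373 -3.774 -1.842
vertex -2.315 -1.754 -0.532
endloop
endfacet
facet normal 0.313 0.775 0.549
outer loop
vertex -2.315 -1.754 -0.532
vertex -0.863 -3.343 0.885
vertex -0.751 -2.231 -0.749
endloop
endfacet
facet normal 0.948 -0.289 -0.132
outer loop
vertex -0.751 -2.231 -0.749
vertex -1.485 -4.886 -0.208
vertex -1.373 -3.774 -1.842
endloop
endfacet
facet normal 0.948 -0.289 -0.132
outer loop
vertex -0.863 -3.343 0.885
vertex -1.485 -4.886 -0.208
vertex -0.751 -2.231 -0.749
endloop
endfacet

endsolid


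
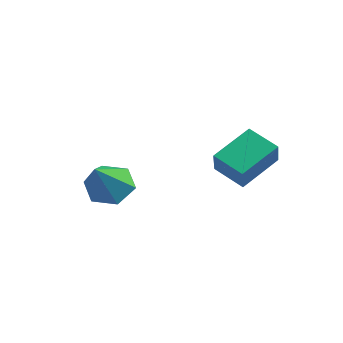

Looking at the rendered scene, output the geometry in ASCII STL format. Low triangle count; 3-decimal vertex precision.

solid 
facet normal -0.344 0.624 -0.702
outer loop
vertex -0.916 -0.612 -4.224
vertex -1.549 -0.956 -4.219
vertex -1.439 -0.398 -3.777
endloop
endfacet
facet normal 0.678 0.460 0.573
outer loop
vertex -0.916 -0.612 -4.224
vertex -1.439 -0.398 -3.777
vertex -0.971 -2.004 -3.041
endloop
endfacet
facet normal -0.343 0.624 -0.702
outer loop
vertex -1.439 -0.398 -3.777
vertex -1.549 -0.956 -4.219
vertex -2.072 -0.742 -3.773
endloop
endfacet
facet normal -0.191 0.362 0.912
outer loop
vertex -1.439 -0.398 -3.777
vertex -2.072 -0.742 -3.773
vertex -0.971 -2.004 -3.041
endloop
endfacet
facet normal -0.343 0.624 -0.702
outer loop
vertex -2.072 -0.742 -3.773
vertex -1.549 -0.956 -4.219
vertex -2.182 -1.3 -4.215
endloop
endfacet
facet normal -0.749 -0.315 0.584
outer loop
vertex -2.072 -0.742 -3.773
vertex -2.182 -1.3 -4.215
vertex -0.971 -2.004 -3.041
endloop
endfacet
facet normal -0.344 0.625 -0.701
outer loop
vertex -2.182 -1.3 -4.215
vertex -1.549 -0.956 -4.219
vertex -1.659 -1.514 -4.662
endloop
endfacet
facet normal -0.438 -0.895 -0.084
outer loop
vertex -2.182 -1.3 -4.215
vertex -1.659 -1.514 -4.662
vertex -0.971 -2.004 -3.041
endloop
endfacet
facet normal -0.344 0.625 -0.701
outer loop
vertex -1.659 -1.514 -4.662
vertex -1.549 -0.956 -4.219
vertex -1.026 -1.17 -4.666
endloop
endfacet
facet normal 0.430 -0.797 -0.424
outer loop
vertex -1.659 -1.514 -4.662
vertex -1.026 -1.17 -4.666
vertex -0.971 -2.004 -3.041
endloop
endfacet
facet normal -0.344 0.624 -0.702
outer loop
vertex -1.026 -1.17 -4.666
vertex -1.549 -0.956 -4.219
vertex -0.916 -0.612 -4.224
endloop
endfacet
facet normal 0.988 -0.120 -0.095
outer loop
vertex -1.026 -1.17 -4.666
vertex -0.916 -0.612 -4.224
vertex -0.971 -2.004 -3.041
endloop
endfacet
facet normal -0.380 0.443 -0.812
outer loop
vertex 0.446 2.255 -3.042
vertex 1.376 2.357 -3.421
vertex 0.331 1.034 -3.654
endloop
endfacet
facet normal -0.921 -0.101 0.376
outer loop
vertex 0.684 0.623 -2.899
vertex 0.446 2.255 -3.042
vertex 0.331 1.034 -3.654
endloop
endfacet
facet normal -0.380 0.443 -0.812
outer loop
vertex 0.331 1.034 -3.654
vertex 1.376 2.357 -3.421
vertex 1.261 1.137 -4.033
endloop
endfacet
facet normal -0.083 -0.891 -0.446
outer loop
vertex 1.261 1.137 -4.033
vertex 0.684 0.623 -2.899
vertex 0.331 1.034 -3.654
endloop
endfacet
facet normal 0.084 0.891 0.446
outer loop
vertex 0.446 2.255 -3.042
vertex 1.729 1.946 -2.666
vertex 1.376 2.357 -3.421
endloop
endfacet
facet normal -0.921 -0.101 0.375
outer loop
vertex 0.799 1.843 -2.287
vertex 0.446 2.255 -3.042
vertex 0.684 0.623 -2.899
endloop
endfacet
facet normal 0.084 0.891 0.447
outer loop
vertex 0.799 1.843 -2.287
vertex 1.729 1.946 -2.666
vertex 0.446 2.255 -3.042
endloop
endfacet
facet normal 0.921 0.102 -0.375
outer loop
vertex 1.376 2.357 -3.421
vertex 1.729 1.946 -2.666
vertex 1.261 1.137 -4.033
endloop
endfacet
facet normal -0.084 -0.891 -0.447
outer loop
vertex 1.614 0.725 -3.278
vertex 0.684 0.623 -2.899
vertex 1.261 1.137 -4.033
endloop
endfacet
facet normal 0.921 0.101 -0.375
outer loop
vertex 1.261 1.137 -4.033
vertex 1.729 1.946 -2.666
vertex 1.614 0.725 -3.278
endloop
endfacet
facet normal 0.380 -0.443 0.812
outer loop
vertex 1.614 0.725 -3.278
vertex 0.799 1.843 -2.287
vertex 0.684 0.623 -2.899
endloop
endfacet
facet normal 0.380 -0.443 0.812
outer loop
vertex 1.729 1.946 -2.666
vertex 0.799 1.843 -2.287
vertex 1.614 0.725 -3.278
endloop
endfacet

endsolid


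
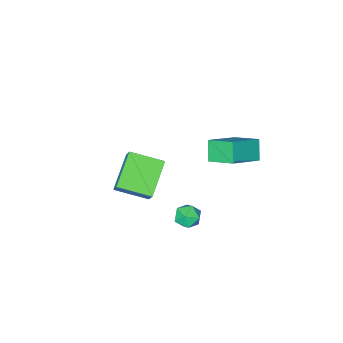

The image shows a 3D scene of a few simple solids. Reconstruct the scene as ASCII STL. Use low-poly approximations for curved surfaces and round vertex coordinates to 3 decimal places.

solid 
facet normal -0.374 -0.509 0.775
outer loop
vertex -1.217 1.852 3.223
vertex -1.579 3.039 3.827
vertex -2.694 1.787 2.467
endloop
endfacet
facet normal 0.262 -0.860 -0.438
outer loop
vertex -2.301 2.321 1.653
vertex -1.217 1.852 3.223
vertex -2.694 1.787 2.467
endloop
endfacet
facet normal -0.374 -0.509 0.775
outer loop
vertex -2.694 1.787 2.467
vertex -1.579 3.039 3.827
vertex -3.056 2.973 3.071
endloop
endfacet
facet normal -0.889 -0.040 -0.455
outer loop
vertex -3.056 2.973 3.071
vertex -2.301 2.321 1.653
vertex -2.694 1.787 2.467
endloop
endfacet
facet normal 0.889 0.040 0.455
outer loop
vertex -1.217 1.852 3.223
vertex -1.186 3.573 3.013
vertex -1.579 3.039 3.827
endloop
endfacet
facet normal 0.263 -0.860 -0.438
outer loop
vertex -0.824 2.387 2.409
vertex -1.217 1.852 3.223
vertex -2.301 2.321 1.653
endloop
endfacet
facet normal 0.889 0.040 0.455
outer loop
vertex -0.824 2.387 2.409
vertex -1.186 3.573 3.013
vertex -1.217 1.852 3.223
endloop
endfacet
facet normal -0.262 0.860 0.438
outer loop
vertex -1.579 3.039 3.827
vertex -1.186 3.573 3.013
vertex -3.056 2.973 3.071
endloop
endfacet
facet normal -0.889 -0.040 -0.455
outer loop
vertex -2.663 3.508 2.257
vertex -2.301 2.321 1.653
vertex -3.056 2.973 3.071
endloop
endfacet
facet normal -0.262 0.860 0.438
outer loop
vertex -3.056 2.973 3.071
vertex -1.186 3.573 3.013
vertex -2.663 3.508 2.257
endloop
endfacet
facet normal 0.374 0.509 -0.775
outer loop
vertex -2.663 3.508 2.257
vertex -0.824 2.387 2.409
vertex -2.301 2.321 1.653
endloop
endfacet
facet normal 0.374 0.509 -0.775
outer loop
vertex -1.186 3.573 3.013
vertex -0.824 2.387 2.409
vertex -2.663 3.508 2.257
endloop
endfacet
facet normal -0.025 0.541 0.840
outer loop
vertex 0.773 3.859 0.667
vertex 0.727 3.312 1.018
vertex 1.313 3.56 0.876
endloop
endfacet
facet normal 0.354 0.873 0.335
outer loop
vertex 0.773 3.859 0.667
vertex 1.313 3.56 0.876
vertex 1.288 3.802 0.272
endloop
endfacet
facet normal -0.069 0.971 -0.230
outer loop
vertex 0.773 3.859 0.667
vertex 1.288 3.802 0.272
vertex 0.687 3.704 0.04
endloop
endfacet
facet normal -0.711 0.699 -0.075
outer loop
vertex 0.773 3.859 0.667
vertex 0.687 3.704 0.04
vertex 0.34 3.401 0.502
endloop
endfacet
facet normal -0.683 0.434 0.587
outer loop
vertex 0.773 3.859 0.667
vertex 0.34 3.401 0.502
vertex 0.727 3.312 1.018
endloop
endfacet
facet normal 0.887 0.439 0.139
outer loop
vertex 1.288 3.802 0.272
vertex 1.313 3.56 0.876
vertex 1.56 3.219 0.378
endloop
endfacet
facet normal 0.273 -0.096 0.957
outer loop
vertex 1.313 3.56 0.876
vertex 0.727 3.312 1.018
vertex 1.213 2.916 0.84
endloop
endfacet
facet normal -0.792 -0.270 0.547
outer loop
vertex 0.727 3.312 1.018
vertex 0.34 3.401 0.502
vertex 0.612 2.818 0.608
endloop
endfacet
facet normal -0.837 0.159 -0.524
outer loop
vertex 0.34 3.401 0.502
vertex 0.687 3.704 0.04
vertex 0.587 3.06 0.004
endloop
endfacet
facet normal 0.202 0.597 -0.776
outer loop
vertex 0.687 3.704 0.04
vertex 1.288 3.802 0.272
vertex 1.173 3.308 -0.138
endloop
endfacet
facet normal 0.711 -0.699 0.075
outer loop
vertex 1.127 2.761 0.213
vertex 1.56 3.219 0.378
vertex 1.213 2.916 0.84
endloop
endfacet
facet normal 0.069 -0.971 0.230
outer loop
vertex 1.127 2.761 0.213
vertex 1.213 2.916 0.84
vertex 0.612 2.818 0.608
endloop
endfacet
facet normal -0.354 -0.873 -0.335
outer loop
vertex 1.127 2.761 0.213
vertex 0.612 2.818 0.608
vertex 0.587 3.06 0.004
endloop
endfacet
facet normal 0.025 -0.541 -0.840
outer loop
vertex 1.127 2.761 0.213
vertex 0.587 3.06 0.004
vertex 1.173 3.308 -0.138
endloop
endfacet
facet normal 0.683 -0.434 -0.587
outer loop
vertex 1.127 2.761 0.213
vertex 1.173 3.308 -0.138
vertex 1.56 3.219 0.378
endloop
endfacet
facet normal 0.837 -0.159 0.524
outer loop
vertex 1.213 2.916 0.84
vertex 1.56 3.219 0.378
vertex 1.313 3.56 0.876
endloop
endfacet
facet normal -0.202 -0.597 0.776
outer loop
vertex 0.612 2.818 0.608
vertex 1.213 2.916 0.84
vertex 0.727 3.312 1.018
endloop
endfacet
facet normal -0.887 -0.439 -0.139
outer loop
vertex 0.587 3.06 0.004
vertex 0.612 2.818 0.608
vertex 0.34 3.401 0.502
endloop
endfacet
facet normal -0.273 0.096 -0.957
outer loop
vertex 1.173 3.308 -0.138
vertex 0.587 3.06 0.004
vertex 0.687 3.704 0.04
endloop
endfacet
facet normal 0.792 0.270 -0.547
outer loop
vertex 1.56 3.219 0.378
vertex 1.173 3.308 -0.138
vertex 1.288 3.802 0.272
endloop
endfacet
facet normal -0.664 0.696 -0.272
outer loop
vertex -1.772 -2.209 -2.209
vertex -1.417 -1.448 -1.127
vertex -0.426 -1.336 -3.264
endloop
endfacet
facet normal -0.259 -0.555 -0.790
outer loop
vertex 0.677 -2.492 -2.813
vertex -1.772 -2.209 -2.209
vertex -0.426 -1.336 -3.264
endloop
endfacet
facet normal -0.664 0.696 -0.272
outer loop
vertex -0.426 -1.336 -3.264
vertex -1.417 -1.448 -1.127
vertex -0.071 -0.575 -2.182
endloop
endfacet
facet normal 0.701 0.454 -0.550
outer loop
vertex -0.071 -0.575 -2.182
vertex 0.677 -2.492 -2.813
vertex -0.426 -1.336 -3.264
endloop
endfacet
facet normal -0.701 -0.454 0.550
outer loop
vertex -1.772 -2.209 -2.209
vertex -0.314 -2.604 -0.676
vertex -1.417 -1.448 -1.127
endloop
endfacet
facet normal -0.259 -0.555 -0.790
outer loop
vertex -0.669 -3.365 -1.758
vertex -1.772 -2.209 -2.209
vertex 0.677 -2.492 -2.813
endloop
endfacet
facet normal -0.701 -0.454 0.550
outer loop
vertex -0.669 -3.365 -1.758
vertex -0.314 -2.604 -0.676
vertex -1.772 -2.209 -2.209
endloop
endfacet
facet normal 0.259 0.555 0.790
outer loop
vertex -1.417 -1.448 -1.127
vertex -0.314 -2.604 -0.676
vertex -0.071 -0.575 -2.182
endloop
endfacet
facet normal 0.701 0.454 -0.550
outer loop
vertex 1.032 -1.731 -1.731
vertex 0.677 -2.492 -2.813
vertex -0.071 -0.575 -2.182
endloop
endfacet
facet normal 0.259 0.555 0.790
outer loop
vertex -0.071 -0.575 -2.182
vertex -0.314 -2.604 -0.676
vertex 1.032 -1.731 -1.731
endloop
endfacet
facet normal 0.664 -0.696 0.272
outer loop
vertex 1.032 -1.731 -1.731
vertex -0.669 -3.365 -1.758
vertex 0.677 -2.492 -2.813
endloop
endfacet
facet normal 0.664 -0.696 0.272
outer loop
vertex -0.314 -2.604 -0.676
vertex -0.669 -3.365 -1.758
vertex 1.032 -1.731 -1.731
endloop
endfacet

endsolid


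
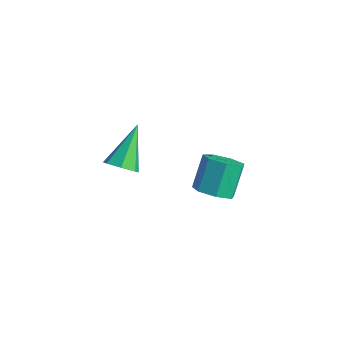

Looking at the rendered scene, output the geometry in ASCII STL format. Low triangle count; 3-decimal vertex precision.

solid 
facet normal 0.235 -0.603 -0.762
outer loop
vertex 3.019 0.214 -1.411
vertex 2.378 0.097 -1.516
vertex 2.757 0.571 -1.774
endloop
endfacet
facet normal 0.857 0.498 -0.129
outer loop
vertex 3.019 0.214 -1.411
vertex 2.757 0.571 -1.774
vertex 2.743 0.92 -0.519
endloop
endfacet
facet normal 0.858 0.497 -0.129
outer loop
vertex 2.743 0.92 -0.519
vertex 2.757 0.571 -1.774
vertex 2.482 1.277 -0.883
endloop
endfacet
facet normal -0.235 0.604 0.761
outer loop
vertex 2.743 0.92 -0.519
vertex 2.482 1.277 -0.883
vertex 2.102 0.803 -0.624
endloop
endfacet
facet normal 0.235 -0.603 -0.762
outer loop
vertex 2.757 0.571 -1.774
vertex 2.378 0.097 -1.516
vertex 2.21 0.571 -1.943
endloop
endfacet
facet normal 0.178 0.797 -0.577
outer loop
vertex 2.757 0.571 -1.774
vertex 2.21 0.571 -1.943
vertex 2.482 1.277 -0.883
endloop
endfacet
facet normal 0.177 0.798 -0.577
outer loop
vertex 2.482 1.277 -0.883
vertex 2.21 0.571 -1.943
vertex 1.934 1.277 -1.051
endloop
endfacet
facet normal -0.234 0.604 0.762
outer loop
vertex 2.482 1.277 -0.883
vertex 1.934 1.277 -1.051
vertex 2.102 0.803 -0.624
endloop
endfacet
facet normal 0.235 -0.603 -0.762
outer loop
vertex 2.21 0.571 -1.943
vertex 2.378 0.097 -1.516
vertex 1.789 0.214 -1.79
endloop
endfacet
facet normal -0.636 0.497 -0.590
outer loop
vertex 2.21 0.571 -1.943
vertex 1.789 0.214 -1.79
vertex 1.934 1.277 -1.051
endloop
endfacet
facet normal -0.636 0.497 -0.590
outer loop
vertex 1.934 1.277 -1.051
vertex 1.789 0.214 -1.79
vertex 1.514 0.92 -0.899
endloop
endfacet
facet normal -0.236 0.603 0.762
outer loop
vertex 1.934 1.277 -1.051
vertex 1.514 0.92 -0.899
vertex 2.102 0.803 -0.624
endloop
endfacet
facet normal 0.235 -0.603 -0.762
outer loop
vertex 1.789 0.214 -1.79
vertex 2.378 0.097 -1.516
vertex 1.812 -0.231 -1.431
endloop
endfacet
facet normal -0.971 -0.178 -0.159
outer loop
vertex 1.789 0.214 -1.79
vertex 1.812 -0.231 -1.431
vertex 1.514 0.92 -0.899
endloop
endfacet
facet normal -0.971 -0.177 -0.160
outer loop
vertex 1.514 0.92 -0.899
vertex 1.812 -0.231 -1.431
vertex 1.536 0.475 -0.539
endloop
endfacet
facet normal -0.236 0.604 0.761
outer loop
vertex 1.514 0.92 -0.899
vertex 1.536 0.475 -0.539
vertex 2.102 0.803 -0.624
endloop
endfacet
facet normal 0.236 -0.604 -0.761
outer loop
vertex 1.812 -0.231 -1.431
vertex 2.378 0.097 -1.516
vertex 2.26 -0.429 -1.135
endloop
endfacet
facet normal -0.576 -0.718 0.391
outer loop
vertex 1.812 -0.231 -1.431
vertex 2.26 -0.429 -1.135
vertex 1.536 0.475 -0.539
endloop
endfacet
facet normal -0.574 -0.719 0.392
outer loop
vertex 1.536 0.475 -0.539
vertex 2.26 -0.429 -1.135
vertex 1.985 0.277 -0.244
endloop
endfacet
facet normal -0.235 0.603 0.762
outer loop
vertex 1.536 0.475 -0.539
vertex 1.985 0.277 -0.244
vertex 2.102 0.803 -0.624
endloop
endfacet
facet normal 0.235 -0.604 -0.761
outer loop
vertex 2.26 -0.429 -1.135
vertex 2.378 0.097 -1.516
vertex 2.798 -0.231 -1.126
endloop
endfacet
facet normal 0.254 -0.719 0.648
outer loop
vertex 2.26 -0.429 -1.135
vertex 2.798 -0.231 -1.126
vertex 1.985 0.277 -0.244
endloop
endfacet
facet normal 0.254 -0.718 0.648
outer loop
vertex 1.985 0.277 -0.244
vertex 2.798 -0.231 -1.126
vertex 2.522 0.475 -0.235
endloop
endfacet
facet normal -0.235 0.603 0.762
outer loop
vertex 1.985 0.277 -0.244
vertex 2.522 0.475 -0.235
vertex 2.102 0.803 -0.624
endloop
endfacet
facet normal 0.235 -0.604 -0.761
outer loop
vertex 2.798 -0.231 -1.126
vertex 2.378 0.097 -1.516
vertex 3.019 0.214 -1.411
endloop
endfacet
facet normal 0.892 -0.176 0.416
outer loop
vertex 2.798 -0.231 -1.126
vertex 3.019 0.214 -1.411
vertex 2.522 0.475 -0.235
endloop
endfacet
facet normal 0.892 -0.177 0.416
outer loop
vertex 2.522 0.475 -0.235
vertex 3.019 0.214 -1.411
vertex 2.743 0.92 -0.519
endloop
endfacet
facet normal -0.235 0.603 0.762
outer loop
vertex 2.522 0.475 -0.235
vertex 2.743 0.92 -0.519
vertex 2.102 0.803 -0.624
endloop
endfacet
facet normal 0.289 -0.715 -0.637
outer loop
vertex -1.225 -0.324 -2.811
vertex -1.533 -0.056 -3.252
vertex -0.962 0.03 -3.089
endloop
endfacet
facet normal 0.682 0.065 0.728
outer loop
vertex -1.225 -0.324 -2.811
vertex -0.962 0.03 -3.089
vertex -2.007 1.116 -2.208
endloop
endfacet
facet normal 0.289 -0.716 -0.635
outer loop
vertex -0.962 0.03 -3.089
vertex -1.533 -0.056 -3.252
vertex -1.128 0.318 -3.489
endloop
endfacet
facet normal 0.766 0.628 0.134
outer loop
vertex -0.962 0.03 -3.089
vertex -1.128 0.318 -3.489
vertex -2.007 1.116 -2.208
endloop
endfacet
facet normal 0.289 -0.716 -0.636
outer loop
vertex -1.128 0.318 -3.489
vertex -1.533 -0.056 -3.252
vertex -1.6 0.324 -3.71
endloop
endfacet
facet normal 0.204 0.888 -0.413
outer loop
vertex -1.128 0.318 -3.489
vertex -1.6 0.324 -3.71
vertex -2.007 1.116 -2.208
endloop
endfacet
facet normal 0.289 -0.715 -0.636
outer loop
vertex -1.6 0.324 -3.71
vertex -1.533 -0.056 -3.252
vertex -2.02 0.044 -3.586
endloop
endfacet
facet normal -0.578 0.647 -0.498
outer loop
vertex -1.6 0.324 -3.71
vertex -2.02 0.044 -3.586
vertex -2.007 1.116 -2.208
endloop
endfacet
facet normal 0.289 -0.716 -0.636
outer loop
vertex -2.02 0.044 -3.586
vertex -1.533 -0.056 -3.252
vertex -2.074 -0.312 -3.21
endloop
endfacet
facet normal -0.994 0.088 -0.059
outer loop
vertex -2.02 0.044 -3.586
vertex -2.074 -0.312 -3.21
vertex -2.007 1.116 -2.208
endloop
endfacet
facet normal 0.289 -0.714 -0.638
outer loop
vertex -2.074 -0.312 -3.21
vertex -1.533 -0.056 -3.252
vertex -1.72 -0.476 -2.866
endloop
endfacet
facet normal -0.730 -0.369 0.575
outer loop
vertex -2.074 -0.312 -3.21
vertex -1.72 -0.476 -2.866
vertex -2.007 1.116 -2.208
endloop
endfacet
facet normal 0.290 -0.714 -0.637
outer loop
vertex -1.72 -0.476 -2.866
vertex -1.533 -0.056 -3.252
vertex -1.225 -0.324 -2.811
endloop
endfacet
facet normal 0.014 -0.380 0.925
outer loop
vertex -1.72 -0.476 -2.866
vertex -1.225 -0.324 -2.811
vertex -2.007 1.116 -2.208
endloop
endfacet

endsolid


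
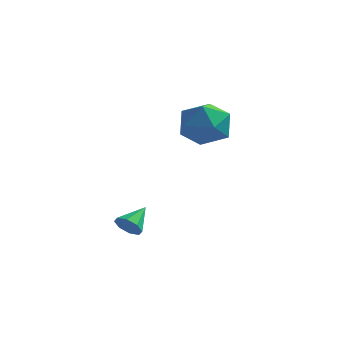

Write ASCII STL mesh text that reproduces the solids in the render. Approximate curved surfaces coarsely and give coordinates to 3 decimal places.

solid 
facet normal -0.494 -0.547 0.676
outer loop
vertex 1.674 1.051 1.999
vertex 2.171 0.168 1.648
vertex 2.606 0.751 2.437
endloop
endfacet
facet normal -0.391 0.118 0.913
outer loop
vertex 1.674 1.051 1.999
vertex 2.606 0.751 2.437
vertex 2.422 1.786 2.224
endloop
endfacet
facet normal -0.692 0.567 0.447
outer loop
vertex 1.674 1.051 1.999
vertex 2.422 1.786 2.224
vertex 1.874 1.843 1.304
endloop
endfacet
facet normal -0.981 0.180 -0.077
outer loop
vertex 1.674 1.051 1.999
vertex 1.874 1.843 1.304
vertex 1.718 0.843 0.948
endloop
endfacet
facet normal -0.858 -0.509 0.065
outer loop
vertex 1.674 1.051 1.999
vertex 1.718 0.843 0.948
vertex 2.171 0.168 1.648
endloop
endfacet
facet normal 0.312 0.244 0.918
outer loop
vertex 2.422 1.786 2.224
vertex 2.606 0.751 2.437
vertex 3.382 1.357 2.012
endloop
endfacet
facet normal 0.145 -0.832 0.535
outer loop
vertex 2.606 0.751 2.437
vertex 2.171 0.168 1.648
vertex 3.226 0.357 1.656
endloop
endfacet
facet normal -0.445 -0.771 -0.455
outer loop
vertex 2.171 0.168 1.648
vertex 1.718 0.843 0.948
vertex 2.678 0.414 0.736
endloop
endfacet
facet normal -0.643 0.344 -0.684
outer loop
vertex 1.718 0.843 0.948
vertex 1.874 1.843 1.304
vertex 2.494 1.449 0.523
endloop
endfacet
facet normal -0.175 0.971 0.164
outer loop
vertex 1.874 1.843 1.304
vertex 2.422 1.786 2.224
vertex 2.929 2.032 1.312
endloop
endfacet
facet normal 0.981 -0.180 0.077
outer loop
vertex 3.426 1.149 0.961
vertex 3.382 1.357 2.012
vertex 3.226 0.357 1.656
endloop
endfacet
facet normal 0.692 -0.567 -0.447
outer loop
vertex 3.426 1.149 0.961
vertex 3.226 0.357 1.656
vertex 2.678 0.414 0.736
endloop
endfacet
facet normal 0.391 -0.118 -0.913
outer loop
vertex 3.426 1.149 0.961
vertex 2.678 0.414 0.736
vertex 2.494 1.449 0.523
endloop
endfacet
facet normal 0.494 0.547 -0.676
outer loop
vertex 3.426 1.149 0.961
vertex 2.494 1.449 0.523
vertex 2.929 2.032 1.312
endloop
endfacet
facet normal 0.858 0.509 -0.065
outer loop
vertex 3.426 1.149 0.961
vertex 2.929 2.032 1.312
vertex 3.382 1.357 2.012
endloop
endfacet
facet normal 0.643 -0.344 0.684
outer loop
vertex 3.226 0.357 1.656
vertex 3.382 1.357 2.012
vertex 2.606 0.751 2.437
endloop
endfacet
facet normal 0.175 -0.971 -0.164
outer loop
vertex 2.678 0.414 0.736
vertex 3.226 0.357 1.656
vertex 2.171 0.168 1.648
endloop
endfacet
facet normal -0.312 -0.244 -0.918
outer loop
vertex 2.494 1.449 0.523
vertex 2.678 0.414 0.736
vertex 1.718 0.843 0.948
endloop
endfacet
facet normal -0.145 0.832 -0.535
outer loop
vertex 2.929 2.032 1.312
vertex 2.494 1.449 0.523
vertex 1.874 1.843 1.304
endloop
endfacet
facet normal 0.445 0.771 0.455
outer loop
vertex 3.382 1.357 2.012
vertex 2.929 2.032 1.312
vertex 2.422 1.786 2.224
endloop
endfacet
facet normal -0.171 -0.841 -0.513
outer loop
vertex 2.308 -3.425 -2.027
vertex 1.775 -3.398 -1.894
vertex 2.083 -3.208 -2.308
endloop
endfacet
facet normal 0.824 0.495 -0.277
outer loop
vertex 2.308 -3.425 -2.027
vertex 2.083 -3.208 -2.308
vertex 1.965 -2.462 -1.326
endloop
endfacet
facet normal -0.170 -0.841 -0.513
outer loop
vertex 2.083 -3.208 -2.308
vertex 1.775 -3.398 -1.894
vertex 1.677 -3.102 -2.347
endloop
endfacet
facet normal 0.259 0.784 -0.564
outer loop
vertex 2.083 -3.208 -2.308
vertex 1.677 -3.102 -2.347
vertex 1.965 -2.462 -1.326
endloop
endfacet
facet normal -0.169 -0.841 -0.513
outer loop
vertex 1.677 -3.102 -2.347
vertex 1.775 -3.398 -1.894
vertex 1.329 -3.17 -2.121
endloop
endfacet
facet normal -0.417 0.818 -0.395
outer loop
vertex 1.677 -3.102 -2.347
vertex 1.329 -3.17 -2.121
vertex 1.965 -2.462 -1.326
endloop
endfacet
facet normal -0.171 -0.843 -0.510
outer loop
vertex 1.329 -3.17 -2.121
vertex 1.775 -3.398 -1.894
vertex 1.242 -3.37 -1.761
endloop
endfacet
facet normal -0.805 0.580 0.128
outer loop
vertex 1.329 -3.17 -2.121
vertex 1.242 -3.37 -1.761
vertex 1.965 -2.462 -1.326
endloop
endfacet
facet normal -0.172 -0.842 -0.511
outer loop
vertex 1.242 -3.37 -1.761
vertex 1.775 -3.398 -1.894
vertex 1.468 -3.587 -1.479
endloop
endfacet
facet normal -0.681 0.205 0.703
outer loop
vertex 1.242 -3.37 -1.761
vertex 1.468 -3.587 -1.479
vertex 1.965 -2.462 -1.326
endloop
endfacet
facet normal -0.171 -0.843 -0.511
outer loop
vertex 1.468 -3.587 -1.479
vertex 1.775 -3.398 -1.894
vertex 1.873 -3.693 -1.44
endloop
endfacet
facet normal -0.117 -0.083 0.990
outer loop
vertex 1.468 -3.587 -1.479
vertex 1.873 -3.693 -1.44
vertex 1.965 -2.462 -1.326
endloop
endfacet
facet normal -0.168 -0.843 -0.511
outer loop
vertex 1.873 -3.693 -1.44
vertex 1.775 -3.398 -1.894
vertex 2.222 -3.625 -1.667
endloop
endfacet
facet normal 0.557 -0.118 0.822
outer loop
vertex 1.873 -3.693 -1.44
vertex 2.222 -3.625 -1.667
vertex 1.965 -2.462 -1.326
endloop
endfacet
facet normal -0.170 -0.844 -0.509
outer loop
vertex 2.222 -3.625 -1.667
vertex 1.775 -3.398 -1.894
vertex 2.308 -3.425 -2.027
endloop
endfacet
facet normal 0.948 0.123 0.295
outer loop
vertex 2.222 -3.625 -1.667
vertex 2.308 -3.425 -2.027
vertex 1.965 -2.462 -1.326
endloop
endfacet

endsolid


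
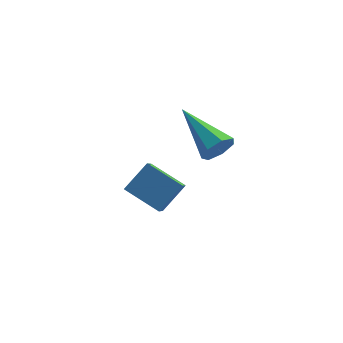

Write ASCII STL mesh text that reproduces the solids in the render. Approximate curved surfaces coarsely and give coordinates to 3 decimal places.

solid 
facet normal 0.437 -0.825 -0.358
outer loop
vertex 3.696 -0.983 1.461
vertex 3.493 -1.325 2.001
vertex 3.176 -1.239 1.417
endloop
endfacet
facet normal -0.211 0.566 -0.797
outer loop
vertex 3.696 -0.983 1.461
vertex 3.176 -1.239 1.417
vertex 2.567 0.425 2.759
endloop
endfacet
facet normal 0.437 -0.825 -0.359
outer loop
vertex 3.176 -1.239 1.417
vertex 3.493 -1.325 2.001
vertex 2.895 -1.56 1.812
endloop
endfacet
facet normal -0.849 0.107 -0.517
outer loop
vertex 3.176 -1.239 1.417
vertex 2.895 -1.56 1.812
vertex 2.567 0.425 2.759
endloop
endfacet
facet normal 0.437 -0.825 -0.357
outer loop
vertex 2.895 -1.56 1.812
vertex 3.493 -1.325 2.001
vertex 3.064 -1.703 2.349
endloop
endfacet
facet normal -0.938 -0.263 0.225
outer loop
vertex 2.895 -1.56 1.812
vertex 3.064 -1.703 2.349
vertex 2.567 0.425 2.759
endloop
endfacet
facet normal 0.437 -0.825 -0.358
outer loop
vertex 3.064 -1.703 2.349
vertex 3.493 -1.325 2.001
vertex 3.556 -1.562 2.624
endloop
endfacet
facet normal -0.412 -0.264 0.872
outer loop
vertex 3.064 -1.703 2.349
vertex 3.556 -1.562 2.624
vertex 2.567 0.425 2.759
endloop
endfacet
facet normal 0.437 -0.825 -0.358
outer loop
vertex 3.556 -1.562 2.624
vertex 3.493 -1.325 2.001
vertex 4.001 -1.242 2.43
endloop
endfacet
facet normal 0.334 0.103 0.937
outer loop
vertex 3.556 -1.562 2.624
vertex 4.001 -1.242 2.43
vertex 2.567 0.425 2.759
endloop
endfacet
facet normal 0.437 -0.826 -0.357
outer loop
vertex 4.001 -1.242 2.43
vertex 3.493 -1.325 2.001
vertex 4.063 -0.985 1.912
endloop
endfacet
facet normal 0.740 0.564 0.368
outer loop
vertex 4.001 -1.242 2.43
vertex 4.063 -0.985 1.912
vertex 2.567 0.425 2.759
endloop
endfacet
facet normal 0.436 -0.825 -0.359
outer loop
vertex 4.063 -0.985 1.912
vertex 3.493 -1.325 2.001
vertex 3.696 -0.983 1.461
endloop
endfacet
facet normal 0.498 0.769 -0.401
outer loop
vertex 4.063 -0.985 1.912
vertex 3.696 -0.983 1.461
vertex 2.567 0.425 2.759
endloop
endfacet
facet normal -0.667 -0.386 -0.637
outer loop
vertex 0.605 0.706 -1.467
vertex 0.875 1.631 -2.31
vertex 1.684 -0.16 -2.071
endloop
endfacet
facet normal -0.211 -0.722 0.658
outer loop
vertex 2.565 0.349 -1.23
vertex 0.605 0.706 -1.467
vertex 1.684 -0.16 -2.071
endloop
endfacet
facet normal -0.667 -0.386 -0.638
outer loop
vertex 1.684 -0.16 -2.071
vertex 0.875 1.631 -2.31
vertex 1.955 0.764 -2.914
endloop
endfacet
facet normal 0.714 -0.575 -0.400
outer loop
vertex 1.955 0.764 -2.914
vertex 2.565 0.349 -1.23
vertex 1.684 -0.16 -2.071
endloop
endfacet
facet normal -0.714 0.574 0.401
outer loop
vertex 0.605 0.706 -1.467
vertex 1.756 2.14 -1.469
vertex 0.875 1.631 -2.31
endloop
endfacet
facet normal -0.211 -0.722 0.659
outer loop
vertex 1.485 1.216 -0.626
vertex 0.605 0.706 -1.467
vertex 2.565 0.349 -1.23
endloop
endfacet
facet normal -0.715 0.574 0.400
outer loop
vertex 1.485 1.216 -0.626
vertex 1.756 2.14 -1.469
vertex 0.605 0.706 -1.467
endloop
endfacet
facet normal 0.211 0.722 -0.659
outer loop
vertex 0.875 1.631 -2.31
vertex 1.756 2.14 -1.469
vertex 1.955 0.764 -2.914
endloop
endfacet
facet normal 0.715 -0.573 -0.400
outer loop
vertex 2.835 1.274 -2.073
vertex 2.565 0.349 -1.23
vertex 1.955 0.764 -2.914
endloop
endfacet
facet normal 0.211 0.722 -0.659
outer loop
vertex 1.955 0.764 -2.914
vertex 1.756 2.14 -1.469
vertex 2.835 1.274 -2.073
endloop
endfacet
facet normal 0.667 0.386 0.637
outer loop
vertex 2.835 1.274 -2.073
vertex 1.485 1.216 -0.626
vertex 2.565 0.349 -1.23
endloop
endfacet
facet normal 0.667 0.386 0.638
outer loop
vertex 1.756 2.14 -1.469
vertex 1.485 1.216 -0.626
vertex 2.835 1.274 -2.073
endloop
endfacet

endsolid
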